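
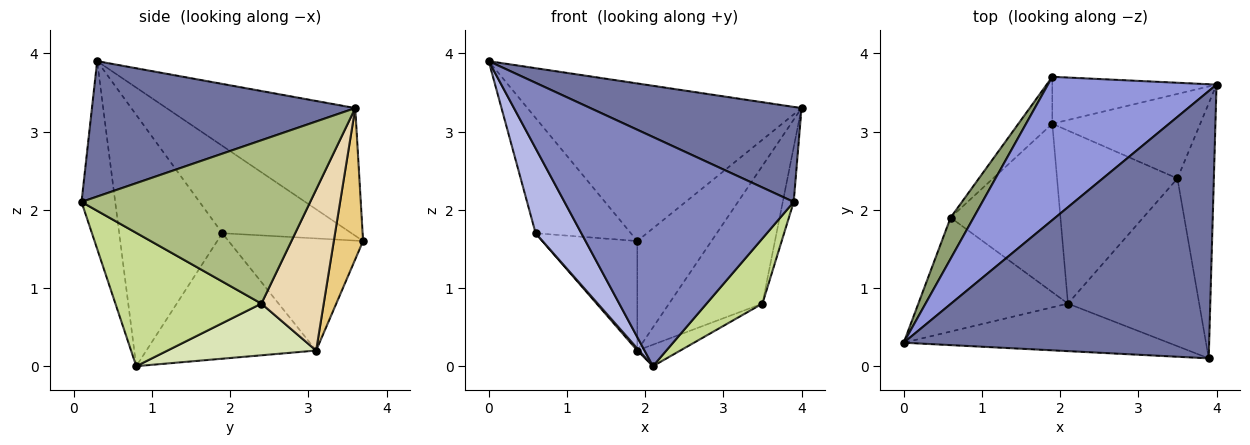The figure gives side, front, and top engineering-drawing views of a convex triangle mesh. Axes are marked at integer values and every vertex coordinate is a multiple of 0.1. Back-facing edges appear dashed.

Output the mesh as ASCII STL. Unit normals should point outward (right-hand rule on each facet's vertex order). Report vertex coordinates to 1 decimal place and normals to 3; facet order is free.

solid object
 facet normal 0.385 -0.309 0.869
  outer loop
   vertex 3.9 0.1 2.1
   vertex 4.0 3.6 3.3
   vertex 0.0 0.3 3.9
  endloop
 endfacet
 facet normal -0.142 -0.969 -0.201
  outer loop
   vertex 2.1 0.8 0.0
   vertex 3.9 0.1 2.1
   vertex 0.0 0.3 3.9
  endloop
 endfacet
 facet normal -0.454 0.659 0.600
  outer loop
   vertex 1.9 3.7 1.6
   vertex 0.0 0.3 3.9
   vertex 4.0 3.6 3.3
  endloop
 endfacet
 facet normal -0.803 -0.356 -0.478
  outer loop
   vertex 0.6 1.9 1.7
   vertex 2.1 0.8 0.0
   vertex 0.0 0.3 3.9
  endloop
 endfacet
 facet normal -0.788 0.580 0.207
  outer loop
   vertex 0.6 1.9 1.7
   vertex 0.0 0.3 3.9
   vertex 1.9 3.7 1.6
  endloop
 endfacet
 facet normal 0.975 0.047 -0.217
  outer loop
   vertex 3.5 2.4 0.8
   vertex 4.0 3.6 3.3
   vertex 3.9 0.1 2.1
  endloop
 endfacet
 facet normal 0.687 -0.263 -0.677
  outer loop
   vertex 3.5 2.4 0.8
   vertex 3.9 0.1 2.1
   vertex 2.1 0.8 0.0
  endloop
 endfacet
 facet normal 0.392 0.113 -0.913
  outer loop
   vertex 1.9 3.1 0.2
   vertex 3.5 2.4 0.8
   vertex 2.1 0.8 0.0
  endloop
 endfacet
 facet normal -0.752 -0.008 -0.659
  outer loop
   vertex 1.9 3.1 0.2
   vertex 2.1 0.8 0.0
   vertex 0.6 1.9 1.7
  endloop
 endfacet
 facet normal -0.793 0.560 -0.240
  outer loop
   vertex 1.9 3.1 0.2
   vertex 0.6 1.9 1.7
   vertex 1.9 3.7 1.6
  endloop
 endfacet
 facet normal 0.341 0.864 -0.370
  outer loop
   vertex 1.9 3.1 0.2
   vertex 1.9 3.7 1.6
   vertex 4.0 3.6 3.3
  endloop
 endfacet
 facet normal 0.495 0.741 -0.455
  outer loop
   vertex 1.9 3.1 0.2
   vertex 4.0 3.6 3.3
   vertex 3.5 2.4 0.8
  endloop
 endfacet
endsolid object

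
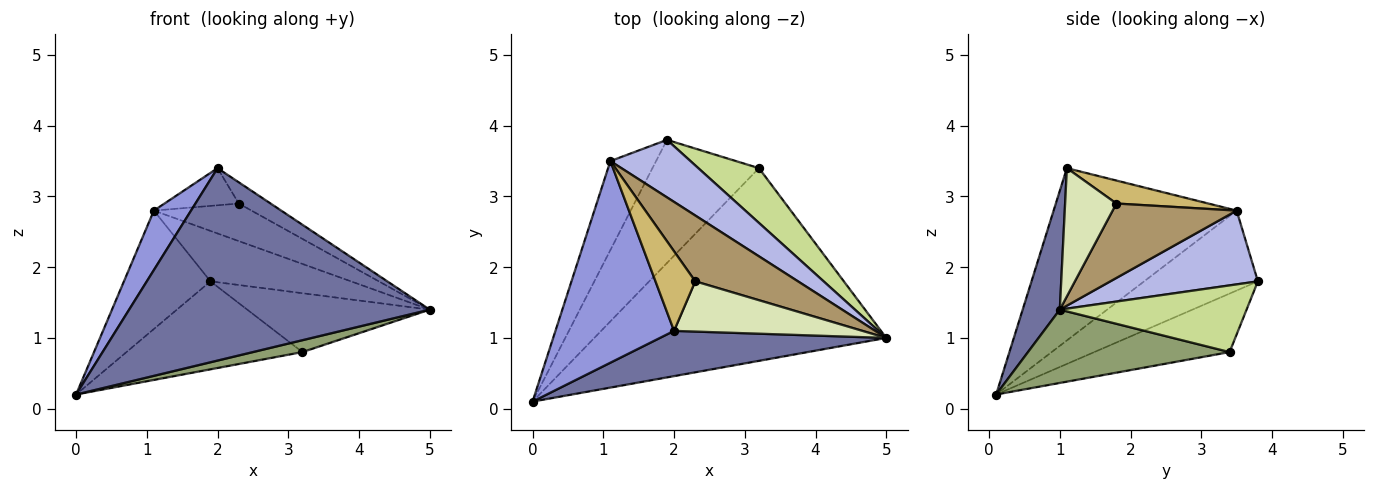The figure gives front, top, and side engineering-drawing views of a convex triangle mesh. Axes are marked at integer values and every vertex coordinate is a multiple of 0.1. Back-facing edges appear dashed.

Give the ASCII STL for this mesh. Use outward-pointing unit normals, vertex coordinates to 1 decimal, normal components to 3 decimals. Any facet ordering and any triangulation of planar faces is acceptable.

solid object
 facet normal 0.119 -0.966 0.227
  outer loop
   vertex 2.0 1.1 3.4
   vertex 0.0 0.1 0.2
   vertex 5.0 1.0 1.4
  endloop
 endfacet
 facet normal -0.724 0.551 -0.414
  outer loop
   vertex 1.1 3.5 2.8
   vertex 1.9 3.8 1.8
   vertex 0.0 0.1 0.2
  endloop
 endfacet
 facet normal -0.812 -0.165 0.559
  outer loop
   vertex 1.1 3.5 2.8
   vertex 0.0 0.1 0.2
   vertex 2.0 1.1 3.4
  endloop
 endfacet
 facet normal 0.569 0.542 0.618
  outer loop
   vertex 1.1 3.5 2.8
   vertex 5.0 1.0 1.4
   vertex 1.9 3.8 1.8
  endloop
 endfacet
 facet normal 0.243 -0.060 -0.968
  outer loop
   vertex 3.2 3.4 0.8
   vertex 5.0 1.0 1.4
   vertex 0.0 0.1 0.2
  endloop
 endfacet
 facet normal -0.408 0.531 -0.743
  outer loop
   vertex 3.2 3.4 0.8
   vertex 0.0 0.1 0.2
   vertex 1.9 3.8 1.8
  endloop
 endfacet
 facet normal 0.600 0.586 0.545
  outer loop
   vertex 3.2 3.4 0.8
   vertex 1.9 3.8 1.8
   vertex 5.0 1.0 1.4
  endloop
 endfacet
 facet normal 0.531 0.330 0.780
  outer loop
   vertex 2.3 1.8 2.9
   vertex 2.0 1.1 3.4
   vertex 5.0 1.0 1.4
  endloop
 endfacet
 facet normal 0.533 0.419 0.735
  outer loop
   vertex 2.3 1.8 2.9
   vertex 5.0 1.0 1.4
   vertex 1.1 3.5 2.8
  endloop
 endfacet
 facet normal 0.464 0.375 0.803
  outer loop
   vertex 2.3 1.8 2.9
   vertex 1.1 3.5 2.8
   vertex 2.0 1.1 3.4
  endloop
 endfacet
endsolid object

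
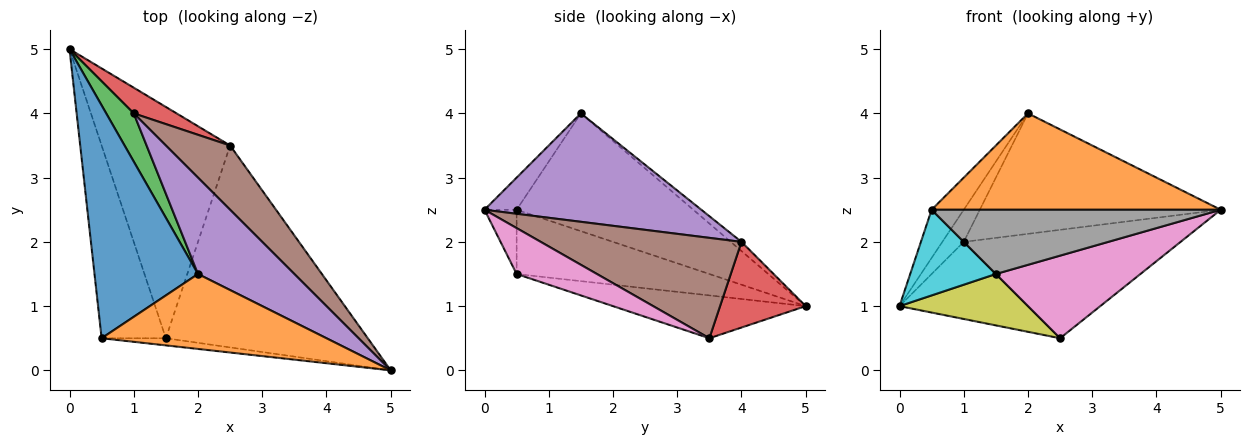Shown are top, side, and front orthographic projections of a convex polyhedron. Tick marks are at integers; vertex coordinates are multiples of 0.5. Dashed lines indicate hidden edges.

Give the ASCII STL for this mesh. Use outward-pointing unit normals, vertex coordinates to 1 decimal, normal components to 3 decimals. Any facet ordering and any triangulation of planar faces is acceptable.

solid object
 facet normal -0.744 0.135 0.654
  outer loop
   vertex 0.5 0.5 2.5
   vertex 2.0 1.5 4.0
   vertex 0.0 5.0 1.0
  endloop
 endfacet
 facet normal -0.087 -0.786 0.612
  outer loop
   vertex 0.5 0.5 2.5
   vertex 5.0 0.0 2.5
   vertex 2.0 1.5 4.0
  endloop
 endfacet
 facet normal -0.267 0.535 0.802
  outer loop
   vertex 1.0 4.0 2.0
   vertex 0.0 5.0 1.0
   vertex 2.0 1.5 4.0
  endloop
 endfacet
 facet normal 0.535 0.802 0.267
  outer loop
   vertex 1.0 4.0 2.0
   vertex 2.5 3.5 0.5
   vertex 0.0 5.0 1.0
  endloop
 endfacet
 facet normal 0.575 0.639 0.511
  outer loop
   vertex 1.0 4.0 2.0
   vertex 2.0 1.5 4.0
   vertex 5.0 0.0 2.5
  endloop
 endfacet
 facet normal 0.623 0.673 0.399
  outer loop
   vertex 1.0 4.0 2.0
   vertex 5.0 0.0 2.5
   vertex 2.5 3.5 0.5
  endloop
 endfacet
 facet normal 0.206 -0.371 -0.906
  outer loop
   vertex 1.5 0.5 1.5
   vertex 2.5 3.5 0.5
   vertex 5.0 0.0 2.5
  endloop
 endfacet
 facet normal -0.110 -0.988 -0.110
  outer loop
   vertex 1.5 0.5 1.5
   vertex 5.0 0.0 2.5
   vertex 0.5 0.5 2.5
  endloop
 endfacet
 facet normal -0.309 -0.206 -0.928
  outer loop
   vertex 1.5 0.5 1.5
   vertex 0.0 5.0 1.0
   vertex 2.5 3.5 0.5
  endloop
 endfacet
 facet normal -0.675 -0.300 -0.675
  outer loop
   vertex 1.5 0.5 1.5
   vertex 0.5 0.5 2.5
   vertex 0.0 5.0 1.0
  endloop
 endfacet
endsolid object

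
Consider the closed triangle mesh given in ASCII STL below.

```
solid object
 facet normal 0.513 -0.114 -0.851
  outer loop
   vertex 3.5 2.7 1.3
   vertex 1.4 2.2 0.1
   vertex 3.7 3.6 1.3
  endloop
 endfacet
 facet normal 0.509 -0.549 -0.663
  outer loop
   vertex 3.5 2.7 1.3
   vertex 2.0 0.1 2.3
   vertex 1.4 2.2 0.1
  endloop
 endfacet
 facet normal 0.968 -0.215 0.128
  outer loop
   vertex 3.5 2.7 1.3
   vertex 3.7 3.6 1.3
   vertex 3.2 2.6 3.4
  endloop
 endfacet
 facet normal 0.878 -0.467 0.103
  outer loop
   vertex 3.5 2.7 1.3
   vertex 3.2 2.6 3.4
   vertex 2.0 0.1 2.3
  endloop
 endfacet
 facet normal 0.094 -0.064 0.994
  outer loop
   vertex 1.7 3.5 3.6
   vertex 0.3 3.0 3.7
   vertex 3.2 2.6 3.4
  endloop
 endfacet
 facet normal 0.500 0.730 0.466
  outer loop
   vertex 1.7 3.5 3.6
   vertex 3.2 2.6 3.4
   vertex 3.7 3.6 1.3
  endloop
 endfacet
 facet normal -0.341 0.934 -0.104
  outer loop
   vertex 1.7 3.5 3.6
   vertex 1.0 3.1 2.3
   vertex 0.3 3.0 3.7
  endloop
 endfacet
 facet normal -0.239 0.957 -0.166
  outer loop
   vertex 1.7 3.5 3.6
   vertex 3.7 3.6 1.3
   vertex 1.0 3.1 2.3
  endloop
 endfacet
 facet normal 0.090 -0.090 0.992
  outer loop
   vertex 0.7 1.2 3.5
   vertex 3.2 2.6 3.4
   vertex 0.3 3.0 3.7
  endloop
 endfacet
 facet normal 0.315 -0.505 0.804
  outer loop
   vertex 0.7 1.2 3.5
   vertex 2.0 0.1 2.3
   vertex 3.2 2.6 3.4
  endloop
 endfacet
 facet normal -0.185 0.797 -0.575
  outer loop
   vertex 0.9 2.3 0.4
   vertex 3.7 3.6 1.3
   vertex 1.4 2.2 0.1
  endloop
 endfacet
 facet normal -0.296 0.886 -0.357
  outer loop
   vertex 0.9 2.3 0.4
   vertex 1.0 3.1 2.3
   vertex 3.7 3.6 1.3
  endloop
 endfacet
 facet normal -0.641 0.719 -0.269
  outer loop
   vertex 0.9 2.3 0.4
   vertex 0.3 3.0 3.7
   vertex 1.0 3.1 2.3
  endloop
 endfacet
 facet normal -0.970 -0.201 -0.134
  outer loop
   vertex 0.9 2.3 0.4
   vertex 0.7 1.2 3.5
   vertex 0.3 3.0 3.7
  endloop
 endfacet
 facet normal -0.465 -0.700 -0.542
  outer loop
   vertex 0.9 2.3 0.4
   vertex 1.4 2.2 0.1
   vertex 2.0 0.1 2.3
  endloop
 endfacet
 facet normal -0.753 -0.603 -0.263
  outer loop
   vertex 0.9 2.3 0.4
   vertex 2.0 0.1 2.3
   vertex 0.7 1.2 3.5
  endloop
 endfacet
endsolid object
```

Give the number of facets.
16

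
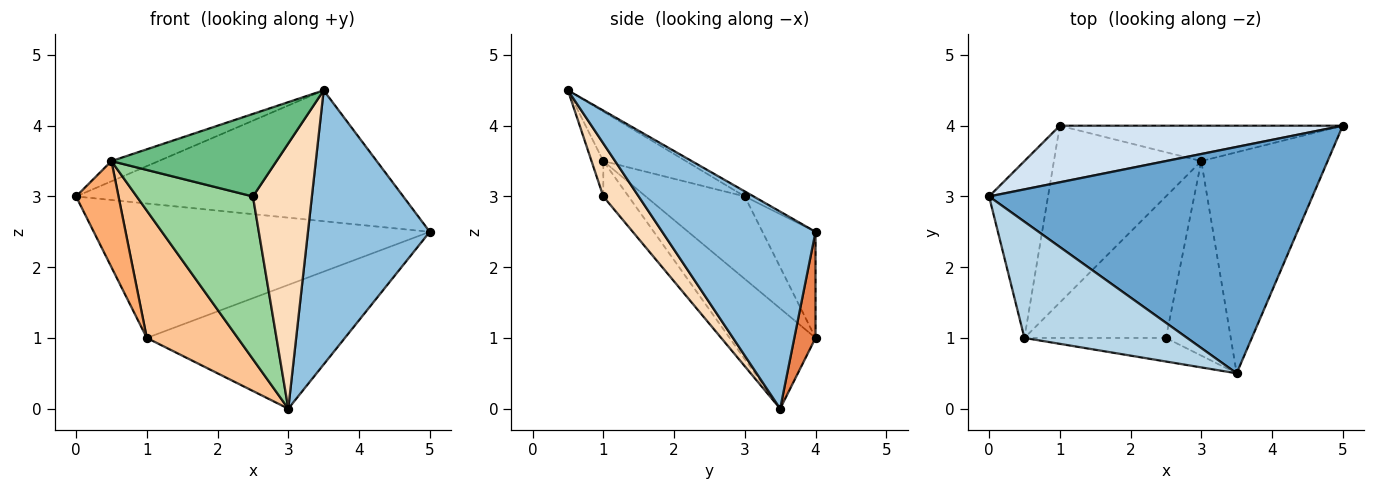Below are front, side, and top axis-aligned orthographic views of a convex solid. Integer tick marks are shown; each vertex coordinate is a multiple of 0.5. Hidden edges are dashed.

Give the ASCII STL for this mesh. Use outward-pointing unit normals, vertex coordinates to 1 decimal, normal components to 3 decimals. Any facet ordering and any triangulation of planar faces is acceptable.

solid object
 facet normal -0.014 0.500 0.866
  outer loop
   vertex 3.5 0.5 4.5
   vertex 5.0 4.0 2.5
   vertex 0.0 3.0 3.0
  endloop
 endfacet
 facet normal 0.700 -0.556 -0.449
  outer loop
   vertex 3.0 3.5 0.0
   vertex 5.0 4.0 2.5
   vertex 3.5 0.5 4.5
  endloop
 endfacet
 facet normal -0.287 0.164 0.944
  outer loop
   vertex 0.5 1.0 3.5
   vertex 3.5 0.5 4.5
   vertex 0.0 3.0 3.0
  endloop
 endfacet
 facet normal -0.144 0.912 0.384
  outer loop
   vertex 1.0 4.0 1.0
   vertex 0.0 3.0 3.0
   vertex 5.0 4.0 2.5
  endloop
 endfacet
 facet normal 0.102 0.956 -0.273
  outer loop
   vertex 1.0 4.0 1.0
   vertex 5.0 4.0 2.5
   vertex 3.0 3.5 0.0
  endloop
 endfacet
 facet normal -0.768 -0.329 -0.549
  outer loop
   vertex 1.0 4.0 1.0
   vertex 0.5 1.0 3.5
   vertex 0.0 3.0 3.0
  endloop
 endfacet
 facet normal -0.483 -0.512 -0.711
  outer loop
   vertex 1.0 4.0 1.0
   vertex 3.0 3.5 0.0
   vertex 0.5 1.0 3.5
  endloop
 endfacet
 facet normal 0.436 -0.726 -0.532
  outer loop
   vertex 2.5 1.0 3.0
   vertex 3.0 3.5 0.0
   vertex 3.5 0.5 4.5
  endloop
 endfacet
 facet normal -0.069 -0.959 -0.274
  outer loop
   vertex 2.5 1.0 3.0
   vertex 3.5 0.5 4.5
   vertex 0.5 1.0 3.5
  endloop
 endfacet
 facet normal -0.162 -0.745 -0.648
  outer loop
   vertex 2.5 1.0 3.0
   vertex 0.5 1.0 3.5
   vertex 3.0 3.5 0.0
  endloop
 endfacet
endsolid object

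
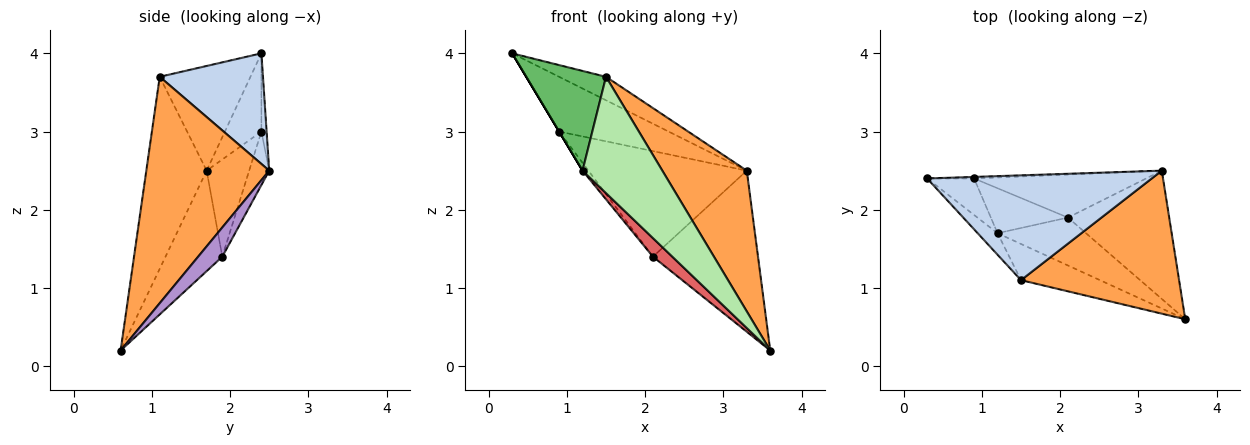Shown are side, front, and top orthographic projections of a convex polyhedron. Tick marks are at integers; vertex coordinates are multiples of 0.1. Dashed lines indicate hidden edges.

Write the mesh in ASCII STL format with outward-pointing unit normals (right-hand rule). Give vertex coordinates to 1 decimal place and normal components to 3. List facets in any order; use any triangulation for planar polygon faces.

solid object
 facet normal -0.048 0.998 -0.029
  outer loop
   vertex 0.9 2.4 3.0
   vertex 0.3 2.4 4.0
   vertex 3.3 2.5 2.5
  endloop
 endfacet
 facet normal 0.433 0.197 0.880
  outer loop
   vertex 1.5 1.1 3.7
   vertex 3.3 2.5 2.5
   vertex 0.3 2.4 4.0
  endloop
 endfacet
 facet normal 0.714 -0.491 0.499
  outer loop
   vertex 1.5 1.1 3.7
   vertex 3.6 0.6 0.2
   vertex 3.3 2.5 2.5
  endloop
 endfacet
 facet normal -0.857 0.000 -0.514
  outer loop
   vertex 1.2 1.7 2.5
   vertex 0.3 2.4 4.0
   vertex 0.9 2.4 3.0
  endloop
 endfacet
 facet normal -0.743 -0.654 -0.141
  outer loop
   vertex 1.2 1.7 2.5
   vertex 1.5 1.1 3.7
   vertex 0.3 2.4 4.0
  endloop
 endfacet
 facet normal -0.585 -0.774 -0.241
  outer loop
   vertex 1.2 1.7 2.5
   vertex 3.6 0.6 0.2
   vertex 1.5 1.1 3.7
  endloop
 endfacet
 facet normal -0.727 -0.248 -0.640
  outer loop
   vertex 2.1 1.9 1.4
   vertex 3.6 0.6 0.2
   vertex 1.2 1.7 2.5
  endloop
 endfacet
 facet normal -0.779 0.107 -0.618
  outer loop
   vertex 2.1 1.9 1.4
   vertex 1.2 1.7 2.5
   vertex 0.9 2.4 3.0
  endloop
 endfacet
 facet normal 0.177 0.770 -0.613
  outer loop
   vertex 2.1 1.9 1.4
   vertex 3.3 2.5 2.5
   vertex 3.6 0.6 0.2
  endloop
 endfacet
 facet normal -0.116 0.920 -0.375
  outer loop
   vertex 2.1 1.9 1.4
   vertex 0.9 2.4 3.0
   vertex 3.3 2.5 2.5
  endloop
 endfacet
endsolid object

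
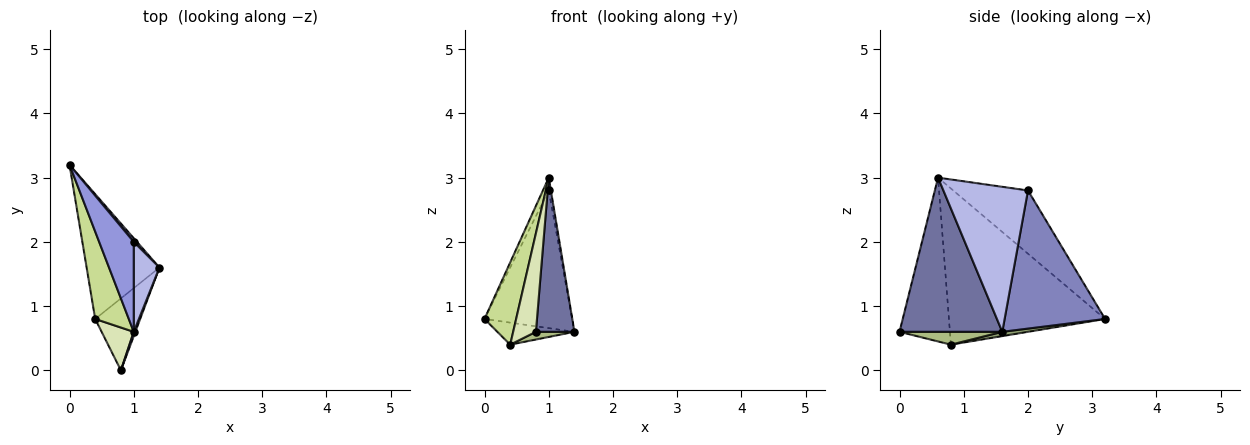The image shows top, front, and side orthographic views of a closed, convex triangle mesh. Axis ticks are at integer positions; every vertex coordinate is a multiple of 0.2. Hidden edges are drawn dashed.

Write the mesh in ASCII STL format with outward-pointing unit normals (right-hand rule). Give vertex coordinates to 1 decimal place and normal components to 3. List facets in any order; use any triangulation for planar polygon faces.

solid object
 facet normal 0.936 -0.351 0.010
  outer loop
   vertex 1.0 0.6 3.0
   vertex 0.8 0.0 0.6
   vertex 1.4 1.6 0.6
  endloop
 endfacet
 facet normal 0.754 0.657 0.018
  outer loop
   vertex 1.0 2.0 2.8
   vertex 1.4 1.6 0.6
   vertex 0.0 3.2 0.8
  endloop
 endfacet
 facet normal -0.875 0.068 0.479
  outer loop
   vertex 1.0 2.0 2.8
   vertex 0.0 3.2 0.8
   vertex 1.0 0.6 3.0
  endloop
 endfacet
 facet normal 0.984 0.025 0.174
  outer loop
   vertex 1.0 2.0 2.8
   vertex 1.0 0.6 3.0
   vertex 1.4 1.6 0.6
  endloop
 endfacet
 facet normal 0.058 0.173 -0.983
  outer loop
   vertex 0.4 0.8 0.4
   vertex 0.0 3.2 0.8
   vertex 1.4 1.6 0.6
  endloop
 endfacet
 facet normal 0.273 -0.102 -0.956
  outer loop
   vertex 0.4 0.8 0.4
   vertex 1.4 1.6 0.6
   vertex 0.8 0.0 0.6
  endloop
 endfacet
 facet normal -0.959 -0.194 0.206
  outer loop
   vertex 0.4 0.8 0.4
   vertex 1.0 0.6 3.0
   vertex 0.0 3.2 0.8
  endloop
 endfacet
 facet normal -0.897 -0.405 0.176
  outer loop
   vertex 0.4 0.8 0.4
   vertex 0.8 0.0 0.6
   vertex 1.0 0.6 3.0
  endloop
 endfacet
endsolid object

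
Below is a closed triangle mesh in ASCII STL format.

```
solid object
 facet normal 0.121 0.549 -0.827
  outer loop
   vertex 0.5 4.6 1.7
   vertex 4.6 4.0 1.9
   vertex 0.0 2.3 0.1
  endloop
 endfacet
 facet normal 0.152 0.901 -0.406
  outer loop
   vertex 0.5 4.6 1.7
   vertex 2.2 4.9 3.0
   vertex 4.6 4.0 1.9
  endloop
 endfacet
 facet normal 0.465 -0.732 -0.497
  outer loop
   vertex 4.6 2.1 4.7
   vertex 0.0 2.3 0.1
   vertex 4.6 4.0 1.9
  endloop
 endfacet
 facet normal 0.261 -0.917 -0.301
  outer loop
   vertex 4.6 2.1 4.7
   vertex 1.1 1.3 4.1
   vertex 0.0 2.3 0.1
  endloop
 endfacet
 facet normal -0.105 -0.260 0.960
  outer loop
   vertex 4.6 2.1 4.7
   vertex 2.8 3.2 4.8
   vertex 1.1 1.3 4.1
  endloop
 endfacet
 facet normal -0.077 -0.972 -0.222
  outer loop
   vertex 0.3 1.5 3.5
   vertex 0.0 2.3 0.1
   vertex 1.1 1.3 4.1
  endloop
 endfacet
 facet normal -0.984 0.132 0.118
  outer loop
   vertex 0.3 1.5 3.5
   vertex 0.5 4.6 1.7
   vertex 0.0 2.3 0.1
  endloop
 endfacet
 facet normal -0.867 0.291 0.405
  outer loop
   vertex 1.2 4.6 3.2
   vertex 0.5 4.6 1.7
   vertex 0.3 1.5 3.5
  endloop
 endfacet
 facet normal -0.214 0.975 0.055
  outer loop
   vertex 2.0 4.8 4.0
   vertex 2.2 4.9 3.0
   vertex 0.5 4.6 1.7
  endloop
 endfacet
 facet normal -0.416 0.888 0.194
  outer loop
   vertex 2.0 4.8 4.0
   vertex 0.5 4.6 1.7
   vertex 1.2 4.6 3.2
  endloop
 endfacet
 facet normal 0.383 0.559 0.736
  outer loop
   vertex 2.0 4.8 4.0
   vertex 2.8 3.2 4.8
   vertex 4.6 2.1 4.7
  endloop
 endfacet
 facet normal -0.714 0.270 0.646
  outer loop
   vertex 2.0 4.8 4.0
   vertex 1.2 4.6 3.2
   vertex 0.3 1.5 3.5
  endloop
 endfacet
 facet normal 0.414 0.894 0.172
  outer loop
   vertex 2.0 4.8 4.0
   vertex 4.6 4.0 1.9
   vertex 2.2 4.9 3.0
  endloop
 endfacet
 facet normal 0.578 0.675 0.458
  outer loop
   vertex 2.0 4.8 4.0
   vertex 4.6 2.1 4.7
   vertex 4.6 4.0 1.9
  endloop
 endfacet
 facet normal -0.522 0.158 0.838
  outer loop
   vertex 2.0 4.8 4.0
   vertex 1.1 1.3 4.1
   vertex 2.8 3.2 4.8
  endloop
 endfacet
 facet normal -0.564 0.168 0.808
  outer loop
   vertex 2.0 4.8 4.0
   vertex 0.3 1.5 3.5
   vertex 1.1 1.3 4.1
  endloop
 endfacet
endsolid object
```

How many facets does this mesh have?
16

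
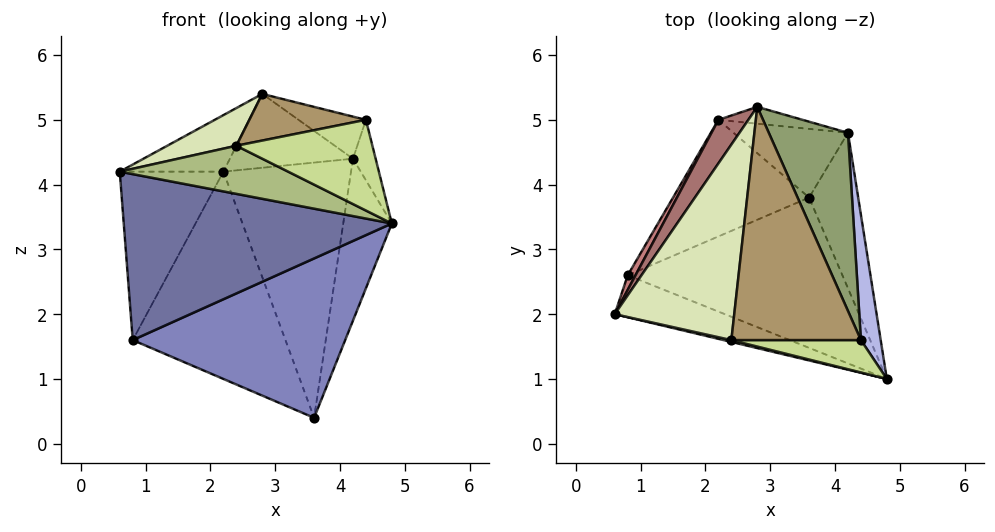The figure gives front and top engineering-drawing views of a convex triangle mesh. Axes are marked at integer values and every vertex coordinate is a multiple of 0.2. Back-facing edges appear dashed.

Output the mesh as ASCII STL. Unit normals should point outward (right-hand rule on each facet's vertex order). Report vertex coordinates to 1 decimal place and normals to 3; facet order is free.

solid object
 facet normal -0.267 -0.934 -0.236
  outer loop
   vertex 0.8 2.6 1.6
   vertex 4.8 1.0 3.4
   vertex 0.6 2.0 4.2
  endloop
 endfacet
 facet normal 0.018 -0.727 -0.686
  outer loop
   vertex 0.8 2.6 1.6
   vertex 3.6 3.8 0.4
   vertex 4.8 1.0 3.4
  endloop
 endfacet
 facet normal 0.960 0.203 -0.195
  outer loop
   vertex 4.2 4.8 4.4
   vertex 4.8 1.0 3.4
   vertex 3.6 3.8 0.4
  endloop
 endfacet
 facet normal 0.973 0.099 0.206
  outer loop
   vertex 4.2 4.8 4.4
   vertex 4.4 1.6 5.0
   vertex 4.8 1.0 3.4
  endloop
 endfacet
 facet normal 0.606 0.183 0.774
  outer loop
   vertex 4.2 4.8 4.4
   vertex 2.8 5.2 5.4
   vertex 4.4 1.6 5.0
  endloop
 endfacet
 facet normal -0.225 -0.974 0.037
  outer loop
   vertex 2.4 1.6 4.6
   vertex 0.6 2.0 4.2
   vertex 4.8 1.0 3.4
  endloop
 endfacet
 facet normal -0.067 -0.940 0.336
  outer loop
   vertex 2.4 1.6 4.6
   vertex 4.8 1.0 3.4
   vertex 4.4 1.6 5.0
  endloop
 endfacet
 facet normal -0.252 -0.183 0.950
  outer loop
   vertex 2.4 1.6 4.6
   vertex 2.8 5.2 5.4
   vertex 0.6 2.0 4.2
  endloop
 endfacet
 facet normal -0.192 -0.192 0.962
  outer loop
   vertex 2.4 1.6 4.6
   vertex 4.4 1.6 5.0
   vertex 2.8 5.2 5.4
  endloop
 endfacet
 facet normal -0.504 0.753 -0.423
  outer loop
   vertex 2.2 5.0 4.2
   vertex 3.6 3.8 0.4
   vertex 0.8 2.6 1.6
  endloop
 endfacet
 facet normal 0.119 0.968 -0.221
  outer loop
   vertex 2.2 5.0 4.2
   vertex 2.8 5.2 5.4
   vertex 4.2 4.8 4.4
  endloop
 endfacet
 facet normal 0.122 0.958 -0.258
  outer loop
   vertex 2.2 5.0 4.2
   vertex 4.2 4.8 4.4
   vertex 3.6 3.8 0.4
  endloop
 endfacet
 facet normal -0.829 0.442 0.341
  outer loop
   vertex 2.2 5.0 4.2
   vertex 0.6 2.0 4.2
   vertex 2.8 5.2 5.4
  endloop
 endfacet
 facet normal -0.882 0.470 0.041
  outer loop
   vertex 2.2 5.0 4.2
   vertex 0.8 2.6 1.6
   vertex 0.6 2.0 4.2
  endloop
 endfacet
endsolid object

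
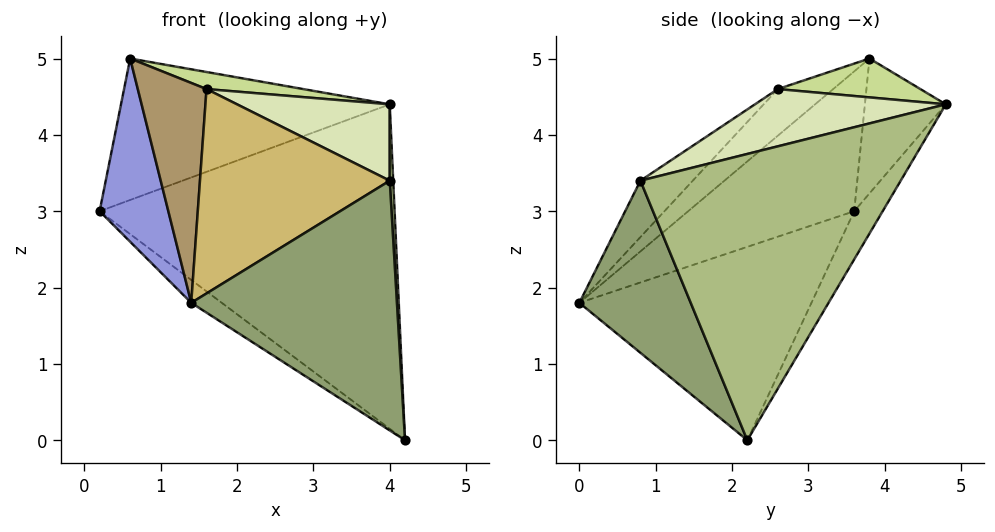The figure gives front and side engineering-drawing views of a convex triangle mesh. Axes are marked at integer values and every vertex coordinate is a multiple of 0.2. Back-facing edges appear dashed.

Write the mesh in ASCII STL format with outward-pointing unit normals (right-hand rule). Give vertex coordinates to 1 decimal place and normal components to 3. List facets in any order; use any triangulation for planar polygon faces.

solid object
 facet normal -0.581 0.076 -0.810
  outer loop
   vertex 1.4 0.0 1.8
   vertex 0.2 3.6 3.0
   vertex 4.2 2.2 0.0
  endloop
 endfacet
 facet normal -0.083 0.856 -0.510
  outer loop
   vertex 4.0 4.8 4.4
   vertex 4.2 2.2 0.0
   vertex 0.2 3.6 3.0
  endloop
 endfacet
 facet normal -0.902 -0.373 0.218
  outer loop
   vertex 0.6 3.8 5.0
   vertex 0.2 3.6 3.0
   vertex 1.4 0.0 1.8
  endloop
 endfacet
 facet normal -0.288 0.957 -0.038
  outer loop
   vertex 0.6 3.8 5.0
   vertex 4.0 4.8 4.4
   vertex 0.2 3.6 3.0
  endloop
 endfacet
 facet normal 0.452 -0.834 -0.317
  outer loop
   vertex 4.0 0.8 3.4
   vertex 1.4 0.0 1.8
   vertex 4.2 2.2 0.0
  endloop
 endfacet
 facet normal 0.998 -0.013 0.053
  outer loop
   vertex 4.0 0.8 3.4
   vertex 4.2 2.2 0.0
   vertex 4.0 4.8 4.4
  endloop
 endfacet
 facet normal 0.213 -0.145 0.966
  outer loop
   vertex 1.6 2.6 4.6
   vertex 4.0 4.8 4.4
   vertex 0.6 3.8 5.0
  endloop
 endfacet
 facet normal 0.290 -0.232 0.928
  outer loop
   vertex 1.6 2.6 4.6
   vertex 4.0 0.8 3.4
   vertex 4.0 4.8 4.4
  endloop
 endfacet
 facet normal -0.498 -0.618 0.609
  outer loop
   vertex 1.6 2.6 4.6
   vertex 0.6 3.8 5.0
   vertex 1.4 0.0 1.8
  endloop
 endfacet
 facet normal -0.196 -0.712 0.675
  outer loop
   vertex 1.6 2.6 4.6
   vertex 1.4 0.0 1.8
   vertex 4.0 0.8 3.4
  endloop
 endfacet
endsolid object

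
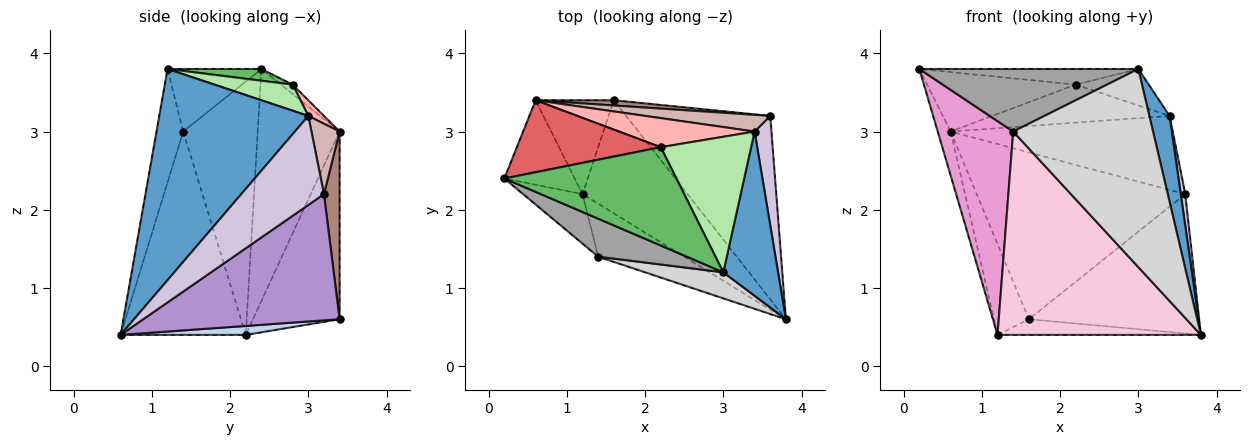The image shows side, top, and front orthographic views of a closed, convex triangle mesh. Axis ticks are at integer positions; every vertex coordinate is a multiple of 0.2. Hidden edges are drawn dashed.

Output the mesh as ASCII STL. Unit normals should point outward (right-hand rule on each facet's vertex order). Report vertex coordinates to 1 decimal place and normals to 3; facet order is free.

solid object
 facet normal 0.960 -0.130 0.249
  outer loop
   vertex 3.4 3.0 3.2
   vertex 3.0 1.2 3.8
   vertex 3.8 0.6 0.4
  endloop
 endfacet
 facet normal 0.084 0.137 -0.987
  outer loop
   vertex 1.2 2.2 0.4
   vertex 1.6 3.4 0.6
   vertex 3.8 0.6 0.4
  endloop
 endfacet
 facet normal -0.946 0.149 -0.287
  outer loop
   vertex 0.6 3.4 3.0
   vertex 1.2 2.2 0.4
   vertex 0.2 2.4 3.8
  endloop
 endfacet
 facet normal -0.865 0.348 -0.361
  outer loop
   vertex 0.6 3.4 3.0
   vertex 1.6 3.4 0.6
   vertex 1.2 2.2 0.4
  endloop
 endfacet
 facet normal 0.067 0.157 0.985
  outer loop
   vertex 2.2 2.8 3.6
   vertex 0.2 2.4 3.8
   vertex 3.0 1.2 3.8
  endloop
 endfacet
 facet normal 0.268 0.250 0.930
  outer loop
   vertex 2.2 2.8 3.6
   vertex 3.0 1.2 3.8
   vertex 3.4 3.0 3.2
  endloop
 endfacet
 facet normal -0.050 0.636 0.770
  outer loop
   vertex 2.2 2.8 3.6
   vertex 0.6 3.4 3.0
   vertex 0.2 2.4 3.8
  endloop
 endfacet
 facet normal 0.070 0.792 0.606
  outer loop
   vertex 2.2 2.8 3.6
   vertex 3.4 3.0 3.2
   vertex 0.6 3.4 3.0
  endloop
 endfacet
 facet normal 0.572 0.496 -0.653
  outer loop
   vertex 3.6 3.2 2.2
   vertex 3.8 0.6 0.4
   vertex 1.6 3.4 0.6
  endloop
 endfacet
 facet normal 0.981 -0.053 0.186
  outer loop
   vertex 3.6 3.2 2.2
   vertex 3.4 3.0 3.2
   vertex 3.8 0.6 0.4
  endloop
 endfacet
 facet normal 0.075 0.997 0.031
  outer loop
   vertex 3.6 3.2 2.2
   vertex 1.6 3.4 0.6
   vertex 0.6 3.4 3.0
  endloop
 endfacet
 facet normal 0.123 0.968 0.218
  outer loop
   vertex 3.6 3.2 2.2
   vertex 0.6 3.4 3.0
   vertex 3.4 3.0 3.2
  endloop
 endfacet
 facet normal -0.693 -0.702 -0.163
  outer loop
   vertex 1.4 1.4 3.0
   vertex 0.2 2.4 3.8
   vertex 1.2 2.2 0.4
  endloop
 endfacet
 facet normal -0.512 -0.831 -0.216
  outer loop
   vertex 1.4 1.4 3.0
   vertex 1.2 2.2 0.4
   vertex 3.8 0.6 0.4
  endloop
 endfacet
 facet normal -0.344 -0.803 0.487
  outer loop
   vertex 1.4 1.4 3.0
   vertex 3.0 1.2 3.8
   vertex 0.2 2.4 3.8
  endloop
 endfacet
 facet normal -0.186 -0.974 0.128
  outer loop
   vertex 1.4 1.4 3.0
   vertex 3.8 0.6 0.4
   vertex 3.0 1.2 3.8
  endloop
 endfacet
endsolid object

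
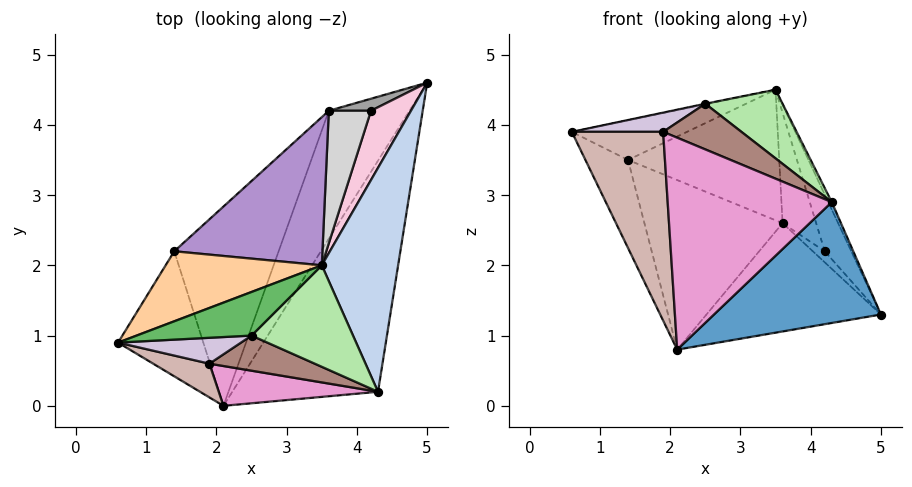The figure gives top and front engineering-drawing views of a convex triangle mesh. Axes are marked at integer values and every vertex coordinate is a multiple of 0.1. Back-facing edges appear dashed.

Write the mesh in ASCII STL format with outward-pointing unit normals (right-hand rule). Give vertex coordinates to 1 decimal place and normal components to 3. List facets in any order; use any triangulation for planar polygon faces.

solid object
 facet normal 0.664 -0.347 -0.663
  outer loop
   vertex 4.3 0.2 2.9
   vertex 2.1 0.0 0.8
   vertex 5.0 4.6 1.3
  endloop
 endfacet
 facet normal 0.901 0.015 0.434
  outer loop
   vertex 4.3 0.2 2.9
   vertex 5.0 4.6 1.3
   vertex 3.5 2.0 4.5
  endloop
 endfacet
 facet normal -0.802 0.344 -0.488
  outer loop
   vertex 1.4 2.2 3.5
   vertex 2.1 0.0 0.8
   vertex 0.6 0.9 3.9
  endloop
 endfacet
 facet normal -0.345 0.463 0.816
  outer loop
   vertex 1.4 2.2 3.5
   vertex 0.6 0.9 3.9
   vertex 3.5 2.0 4.5
  endloop
 endfacet
 facet normal -0.207 0.011 0.978
  outer loop
   vertex 2.5 1.0 4.3
   vertex 3.5 2.0 4.5
   vertex 0.6 0.9 3.9
  endloop
 endfacet
 facet normal 0.367 -0.521 0.770
  outer loop
   vertex 2.5 1.0 4.3
   vertex 4.3 0.2 2.9
   vertex 3.5 2.0 4.5
  endloop
 endfacet
 facet normal -0.666 0.482 -0.569
  outer loop
   vertex 3.6 4.2 2.6
   vertex 5.0 4.6 1.3
   vertex 2.1 0.0 0.8
  endloop
 endfacet
 facet normal -0.669 0.482 -0.566
  outer loop
   vertex 3.6 4.2 2.6
   vertex 2.1 0.0 0.8
   vertex 1.4 2.2 3.5
  endloop
 endfacet
 facet normal -0.282 0.634 0.720
  outer loop
   vertex 3.6 4.2 2.6
   vertex 1.4 2.2 3.5
   vertex 3.5 2.0 4.5
  endloop
 endfacet
 facet normal -0.136 -0.591 0.795
  outer loop
   vertex 1.9 0.6 3.9
   vertex 2.5 1.0 4.3
   vertex 0.6 0.9 3.9
  endloop
 endfacet
 facet normal 0.121 -0.787 0.605
  outer loop
   vertex 1.9 0.6 3.9
   vertex 4.3 0.2 2.9
   vertex 2.5 1.0 4.3
  endloop
 endfacet
 facet normal -0.222 -0.960 0.172
  outer loop
   vertex 1.9 0.6 3.9
   vertex 0.6 0.9 3.9
   vertex 2.1 0.0 0.8
  endloop
 endfacet
 facet normal -0.087 -0.979 0.184
  outer loop
   vertex 1.9 0.6 3.9
   vertex 2.1 0.0 0.8
   vertex 4.3 0.2 2.9
  endloop
 endfacet
 facet normal 0.485 0.554 0.677
  outer loop
   vertex 4.2 4.2 2.2
   vertex 3.5 2.0 4.5
   vertex 5.0 4.6 1.3
  endloop
 endfacet
 facet normal 0.441 0.606 0.662
  outer loop
   vertex 4.2 4.2 2.2
   vertex 5.0 4.6 1.3
   vertex 3.6 4.2 2.6
  endloop
 endfacet
 facet normal 0.456 0.570 0.684
  outer loop
   vertex 4.2 4.2 2.2
   vertex 3.6 4.2 2.6
   vertex 3.5 2.0 4.5
  endloop
 endfacet
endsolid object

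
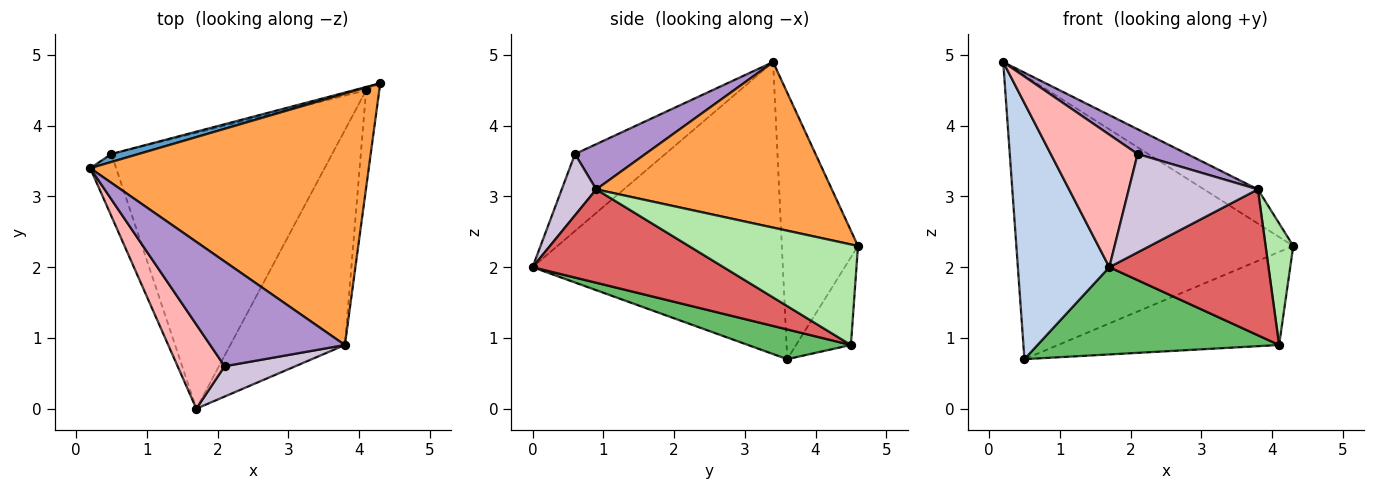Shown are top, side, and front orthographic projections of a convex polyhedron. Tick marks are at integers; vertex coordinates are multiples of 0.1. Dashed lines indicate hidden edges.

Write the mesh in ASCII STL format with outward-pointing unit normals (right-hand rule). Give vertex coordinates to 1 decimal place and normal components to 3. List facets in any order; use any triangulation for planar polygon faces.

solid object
 facet normal -0.265 0.964 0.027
  outer loop
   vertex 0.5 3.6 0.7
   vertex 0.2 3.4 4.9
   vertex 4.3 4.6 2.3
  endloop
 endfacet
 facet normal -0.936 -0.342 -0.083
  outer loop
   vertex 0.5 3.6 0.7
   vertex 1.7 0.0 2.0
   vertex 0.2 3.4 4.9
  endloop
 endfacet
 facet normal 0.507 0.116 0.854
  outer loop
   vertex 3.8 0.9 3.1
   vertex 4.3 4.6 2.3
   vertex 0.2 3.4 4.9
  endloop
 endfacet
 facet normal -0.241 0.970 -0.035
  outer loop
   vertex 4.1 4.5 0.9
   vertex 0.5 3.6 0.7
   vertex 4.3 4.6 2.3
  endloop
 endfacet
 facet normal 0.127 -0.299 -0.946
  outer loop
   vertex 4.1 4.5 0.9
   vertex 1.7 0.0 2.0
   vertex 0.5 3.6 0.7
  endloop
 endfacet
 facet normal 0.979 -0.160 -0.128
  outer loop
   vertex 4.1 4.5 0.9
   vertex 4.3 4.6 2.3
   vertex 3.8 0.9 3.1
  endloop
 endfacet
 facet normal 0.559 -0.466 -0.686
  outer loop
   vertex 4.1 4.5 0.9
   vertex 3.8 0.9 3.1
   vertex 1.7 0.0 2.0
  endloop
 endfacet
 facet normal -0.660 -0.635 0.403
  outer loop
   vertex 2.1 0.6 3.6
   vertex 0.2 3.4 4.9
   vertex 1.7 0.0 2.0
  endloop
 endfacet
 facet normal 0.311 -0.219 0.925
  outer loop
   vertex 2.1 0.6 3.6
   vertex 3.8 0.9 3.1
   vertex 0.2 3.4 4.9
  endloop
 endfacet
 facet normal 0.247 -0.926 0.285
  outer loop
   vertex 2.1 0.6 3.6
   vertex 1.7 0.0 2.0
   vertex 3.8 0.9 3.1
  endloop
 endfacet
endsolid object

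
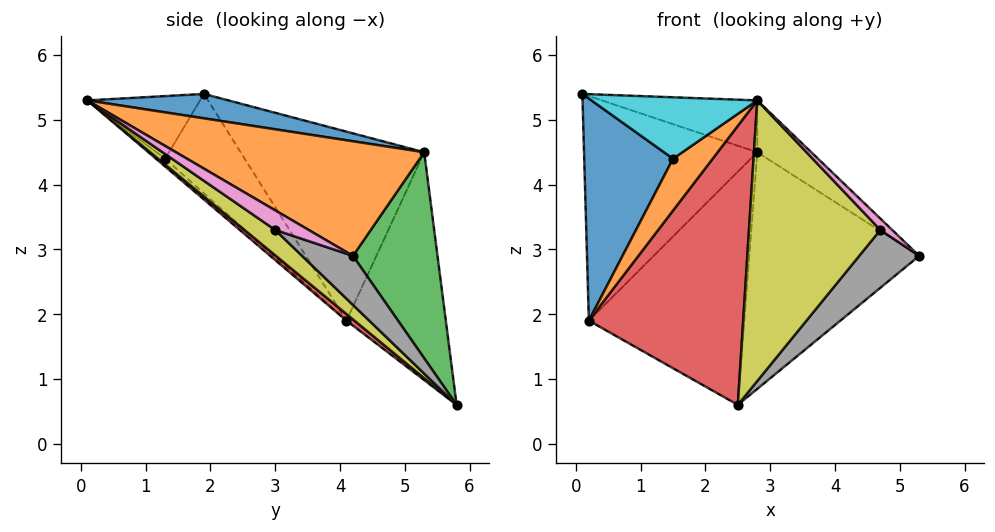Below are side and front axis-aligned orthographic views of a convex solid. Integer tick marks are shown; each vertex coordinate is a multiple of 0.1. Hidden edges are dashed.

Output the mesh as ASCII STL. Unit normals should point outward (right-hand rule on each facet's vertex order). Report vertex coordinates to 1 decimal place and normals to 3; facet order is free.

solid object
 facet normal 0.137 0.151 0.979
  outer loop
   vertex 2.8 5.3 4.5
   vertex 0.1 1.9 5.4
   vertex 2.8 0.1 5.3
  endloop
 endfacet
 facet normal 0.573 0.125 0.810
  outer loop
   vertex 2.8 5.3 4.5
   vertex 2.8 0.1 5.3
   vertex 5.3 4.2 2.9
  endloop
 endfacet
 facet normal 0.444 0.892 0.080
  outer loop
   vertex 2.8 5.3 4.5
   vertex 5.3 4.2 2.9
   vertex 2.5 5.8 0.6
  endloop
 endfacet
 facet normal 0.033 -0.635 -0.772
  outer loop
   vertex 0.2 4.1 1.9
   vertex 2.5 5.8 0.6
   vertex 2.8 0.1 5.3
  endloop
 endfacet
 facet normal -0.673 0.635 0.380
  outer loop
   vertex 0.2 4.1 1.9
   vertex 0.1 1.9 5.4
   vertex 2.8 5.3 4.5
  endloop
 endfacet
 facet normal -0.532 0.833 0.148
  outer loop
   vertex 0.2 4.1 1.9
   vertex 2.8 5.3 4.5
   vertex 2.5 5.8 0.6
  endloop
 endfacet
 facet normal 0.872 -0.309 0.380
  outer loop
   vertex 4.7 3.0 3.3
   vertex 5.3 4.2 2.9
   vertex 2.8 0.1 5.3
  endloop
 endfacet
 facet normal 0.391 -0.461 -0.797
  outer loop
   vertex 4.7 3.0 3.3
   vertex 2.5 5.8 0.6
   vertex 5.3 4.2 2.9
  endloop
 endfacet
 facet normal 0.146 -0.625 -0.767
  outer loop
   vertex 4.7 3.0 3.3
   vertex 2.8 0.1 5.3
   vertex 2.5 5.8 0.6
  endloop
 endfacet
 facet normal -0.540 -0.794 -0.279
  outer loop
   vertex 1.5 1.3 4.4
   vertex 2.8 0.1 5.3
   vertex 0.1 1.9 5.4
  endloop
 endfacet
 facet normal -0.600 -0.670 -0.438
  outer loop
   vertex 1.5 1.3 4.4
   vertex 0.1 1.9 5.4
   vertex 0.2 4.1 1.9
  endloop
 endfacet
 facet normal -0.161 -0.698 -0.698
  outer loop
   vertex 1.5 1.3 4.4
   vertex 0.2 4.1 1.9
   vertex 2.8 0.1 5.3
  endloop
 endfacet
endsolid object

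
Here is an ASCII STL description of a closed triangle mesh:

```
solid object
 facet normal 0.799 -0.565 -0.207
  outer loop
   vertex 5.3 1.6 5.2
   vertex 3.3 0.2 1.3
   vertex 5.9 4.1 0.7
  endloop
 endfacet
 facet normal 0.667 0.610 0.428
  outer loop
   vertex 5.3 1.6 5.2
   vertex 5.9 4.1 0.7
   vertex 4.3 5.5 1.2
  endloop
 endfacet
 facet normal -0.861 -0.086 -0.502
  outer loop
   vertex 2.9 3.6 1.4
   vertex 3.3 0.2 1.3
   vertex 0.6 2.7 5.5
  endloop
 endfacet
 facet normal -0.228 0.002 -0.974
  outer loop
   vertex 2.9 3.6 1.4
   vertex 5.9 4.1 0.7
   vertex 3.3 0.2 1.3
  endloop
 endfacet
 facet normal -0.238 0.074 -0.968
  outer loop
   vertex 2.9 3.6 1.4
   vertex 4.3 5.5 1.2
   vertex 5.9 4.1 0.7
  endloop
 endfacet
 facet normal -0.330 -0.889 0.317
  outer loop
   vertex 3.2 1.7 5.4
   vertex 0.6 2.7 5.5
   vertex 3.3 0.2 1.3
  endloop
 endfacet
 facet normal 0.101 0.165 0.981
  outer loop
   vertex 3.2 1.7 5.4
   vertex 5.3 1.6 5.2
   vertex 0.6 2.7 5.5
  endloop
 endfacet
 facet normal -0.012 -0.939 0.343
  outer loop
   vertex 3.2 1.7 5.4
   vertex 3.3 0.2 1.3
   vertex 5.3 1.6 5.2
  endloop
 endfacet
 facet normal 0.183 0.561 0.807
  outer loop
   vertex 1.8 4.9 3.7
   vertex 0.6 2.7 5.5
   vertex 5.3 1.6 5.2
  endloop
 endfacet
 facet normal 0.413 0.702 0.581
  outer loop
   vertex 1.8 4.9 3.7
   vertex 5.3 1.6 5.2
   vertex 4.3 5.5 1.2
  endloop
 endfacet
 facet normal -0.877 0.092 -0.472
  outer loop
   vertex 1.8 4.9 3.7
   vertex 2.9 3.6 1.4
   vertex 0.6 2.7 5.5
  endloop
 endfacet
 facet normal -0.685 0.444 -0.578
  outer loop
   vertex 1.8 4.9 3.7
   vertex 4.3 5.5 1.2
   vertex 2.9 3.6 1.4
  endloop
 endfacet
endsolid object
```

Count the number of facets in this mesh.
12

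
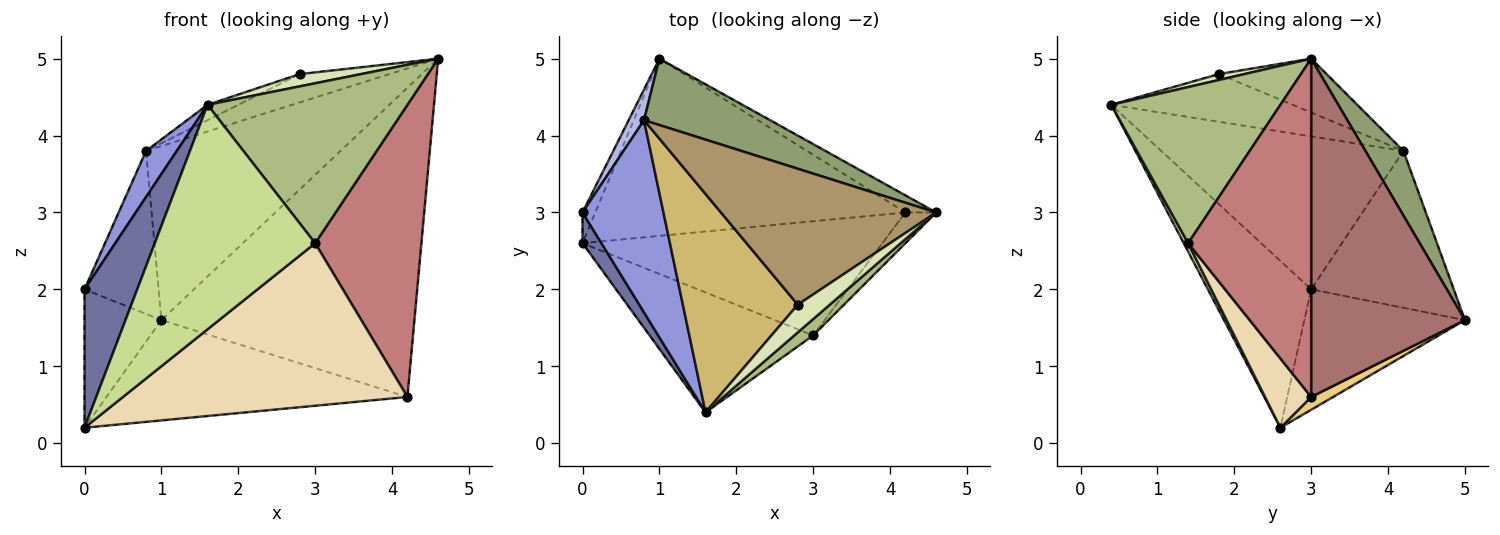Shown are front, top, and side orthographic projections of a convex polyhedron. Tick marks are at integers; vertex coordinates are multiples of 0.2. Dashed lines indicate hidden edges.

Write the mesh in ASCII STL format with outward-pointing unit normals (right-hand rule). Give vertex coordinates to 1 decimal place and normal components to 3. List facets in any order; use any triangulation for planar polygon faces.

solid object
 facet normal -0.886 -0.452 0.101
  outer loop
   vertex 0.0 2.6 0.2
   vertex 1.6 0.4 4.4
   vertex 0.0 3.0 2.0
  endloop
 endfacet
 facet normal -0.898 0.430 -0.096
  outer loop
   vertex 1.0 5.0 1.6
   vertex 0.0 2.6 0.2
   vertex 0.0 3.0 2.0
  endloop
 endfacet
 facet normal -0.878 -0.112 0.465
  outer loop
   vertex 0.8 4.2 3.8
   vertex 0.0 3.0 2.0
   vertex 1.6 0.4 4.4
  endloop
 endfacet
 facet normal -0.884 0.459 0.087
  outer loop
   vertex 0.8 4.2 3.8
   vertex 1.0 5.0 1.6
   vertex 0.0 3.0 2.0
  endloop
 endfacet
 facet normal 0.180 0.919 0.351
  outer loop
   vertex 0.8 4.2 3.8
   vertex 4.6 3.0 5.0
   vertex 1.0 5.0 1.6
  endloop
 endfacet
 facet normal 0.644 -0.761 0.078
  outer loop
   vertex 3.0 1.4 2.6
   vertex 4.6 3.0 5.0
   vertex 1.6 0.4 4.4
  endloop
 endfacet
 facet normal 0.024 -0.882 -0.471
  outer loop
   vertex 3.0 1.4 2.6
   vertex 1.6 0.4 4.4
   vertex 0.0 2.6 0.2
  endloop
 endfacet
 facet normal 0.167 -0.400 0.901
  outer loop
   vertex 2.8 1.8 4.8
   vertex 1.6 0.4 4.4
   vertex 4.6 3.0 5.0
  endloop
 endfacet
 facet normal -0.238 0.198 0.951
  outer loop
   vertex 2.8 1.8 4.8
   vertex 4.6 3.0 5.0
   vertex 0.8 4.2 3.8
  endloop
 endfacet
 facet normal -0.383 0.065 0.922
  outer loop
   vertex 2.8 1.8 4.8
   vertex 0.8 4.2 3.8
   vertex 1.6 0.4 4.4
  endloop
 endfacet
 facet normal 0.036 0.492 -0.870
  outer loop
   vertex 4.2 3.0 0.6
   vertex 0.0 2.6 0.2
   vertex 1.0 5.0 1.6
  endloop
 endfacet
 facet normal 0.132 -0.811 -0.570
  outer loop
   vertex 4.2 3.0 0.6
   vertex 3.0 1.4 2.6
   vertex 0.0 2.6 0.2
  endloop
 endfacet
 facet normal 0.519 0.854 -0.047
  outer loop
   vertex 4.2 3.0 0.6
   vertex 1.0 5.0 1.6
   vertex 4.6 3.0 5.0
  endloop
 endfacet
 facet normal 0.755 -0.652 -0.069
  outer loop
   vertex 4.2 3.0 0.6
   vertex 4.6 3.0 5.0
   vertex 3.0 1.4 2.6
  endloop
 endfacet
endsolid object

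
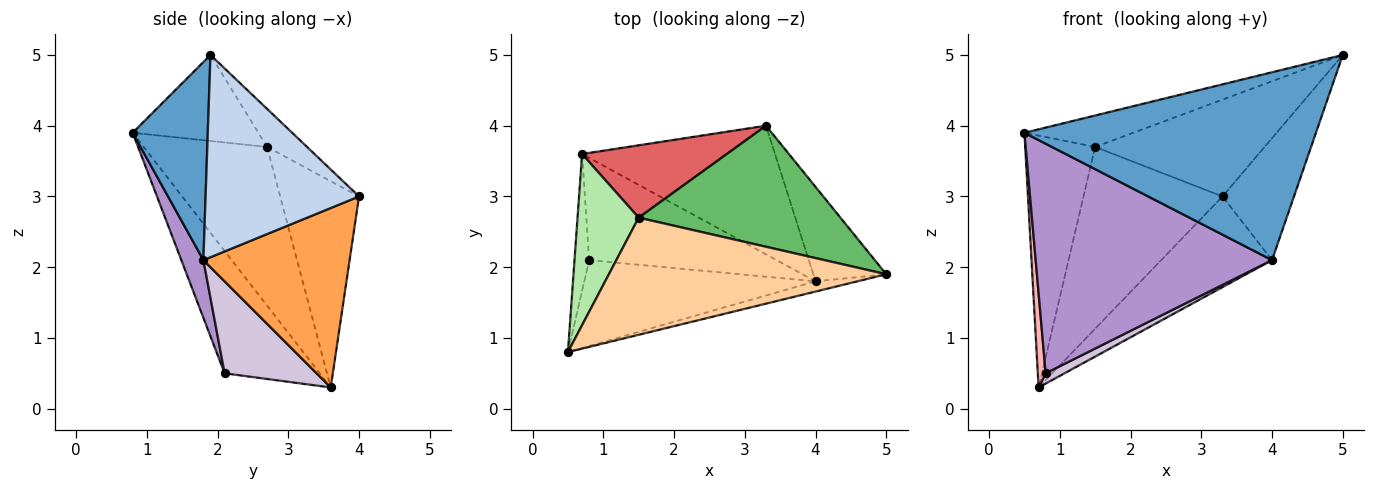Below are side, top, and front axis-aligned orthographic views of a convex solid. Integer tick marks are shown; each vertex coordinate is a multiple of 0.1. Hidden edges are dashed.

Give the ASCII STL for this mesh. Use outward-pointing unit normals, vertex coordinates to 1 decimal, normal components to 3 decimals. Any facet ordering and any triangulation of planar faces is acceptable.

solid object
 facet normal 0.249 -0.967 -0.053
  outer loop
   vertex 4.0 1.8 2.1
   vertex 5.0 1.9 5.0
   vertex 0.5 0.8 3.9
  endloop
 endfacet
 facet normal 0.862 0.401 -0.311
  outer loop
   vertex 4.0 1.8 2.1
   vertex 3.3 4.0 3.0
   vertex 5.0 1.9 5.0
  endloop
 endfacet
 facet normal 0.605 0.459 -0.651
  outer loop
   vertex 4.0 1.8 2.1
   vertex 0.7 3.6 0.3
   vertex 3.3 4.0 3.0
  endloop
 endfacet
 facet normal -0.287 0.248 0.925
  outer loop
   vertex 1.5 2.7 3.7
   vertex 0.5 0.8 3.9
   vertex 5.0 1.9 5.0
  endloop
 endfacet
 facet normal -0.146 0.618 0.773
  outer loop
   vertex 1.5 2.7 3.7
   vertex 5.0 1.9 5.0
   vertex 3.3 4.0 3.0
  endloop
 endfacet
 facet normal -0.825 0.468 0.318
  outer loop
   vertex 1.5 2.7 3.7
   vertex 0.7 3.6 0.3
   vertex 0.5 0.8 3.9
  endloop
 endfacet
 facet normal -0.466 0.822 0.327
  outer loop
   vertex 1.5 2.7 3.7
   vertex 3.3 4.0 3.0
   vertex 0.7 3.6 0.3
  endloop
 endfacet
 facet normal -0.990 -0.082 -0.119
  outer loop
   vertex 0.8 2.1 0.5
   vertex 0.5 0.8 3.9
   vertex 0.7 3.6 0.3
  endloop
 endfacet
 facet normal 0.087 -0.933 -0.349
  outer loop
   vertex 0.8 2.1 0.5
   vertex 4.0 1.8 2.1
   vertex 0.5 0.8 3.9
  endloop
 endfacet
 facet normal 0.439 -0.090 -0.894
  outer loop
   vertex 0.8 2.1 0.5
   vertex 0.7 3.6 0.3
   vertex 4.0 1.8 2.1
  endloop
 endfacet
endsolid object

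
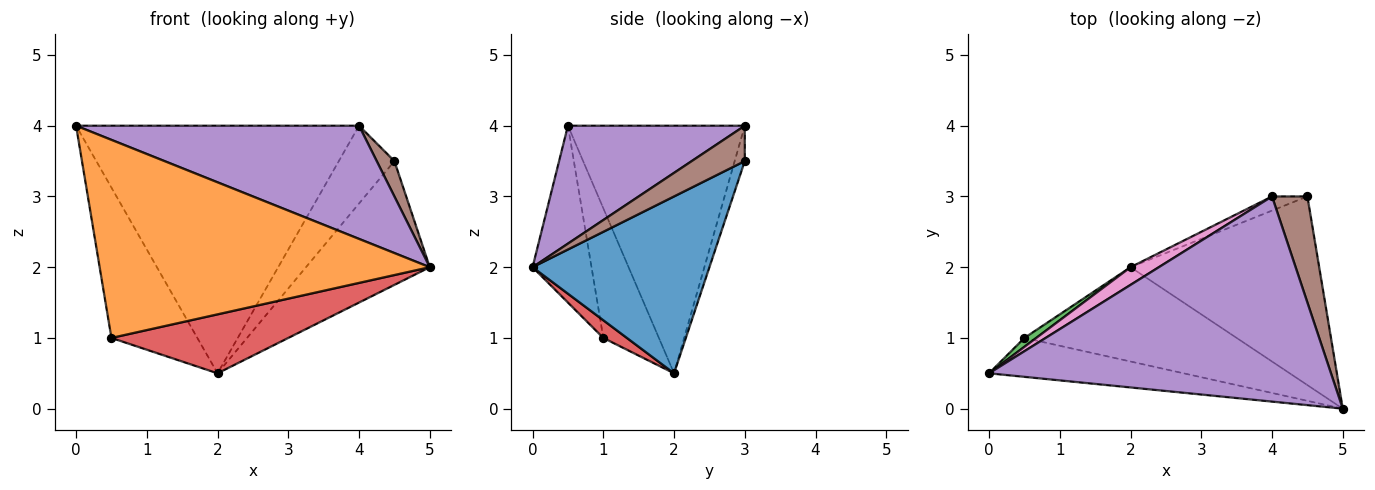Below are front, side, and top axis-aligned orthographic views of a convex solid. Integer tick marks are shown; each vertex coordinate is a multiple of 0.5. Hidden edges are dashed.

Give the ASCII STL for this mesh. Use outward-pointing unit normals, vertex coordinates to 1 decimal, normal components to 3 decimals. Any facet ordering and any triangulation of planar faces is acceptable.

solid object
 facet normal 0.617 0.432 -0.658
  outer loop
   vertex 2.0 2.0 0.5
   vertex 4.5 3.0 3.5
   vertex 5.0 0.0 2.0
  endloop
 endfacet
 facet normal -0.173 -0.967 -0.190
  outer loop
   vertex 0.5 1.0 1.0
   vertex 5.0 0.0 2.0
   vertex 0.0 0.5 4.0
  endloop
 endfacet
 facet normal -0.543 0.839 0.049
  outer loop
   vertex 0.5 1.0 1.0
   vertex 0.0 0.5 4.0
   vertex 2.0 2.0 0.5
  endloop
 endfacet
 facet normal 0.070 -0.529 -0.846
  outer loop
   vertex 0.5 1.0 1.0
   vertex 2.0 2.0 0.5
   vertex 5.0 0.0 2.0
  endloop
 endfacet
 facet normal 0.289 -0.462 0.838
  outer loop
   vertex 4.0 3.0 4.0
   vertex 0.0 0.5 4.0
   vertex 5.0 0.0 2.0
  endloop
 endfacet
 facet normal 0.688 -0.229 0.688
  outer loop
   vertex 4.0 3.0 4.0
   vertex 5.0 0.0 2.0
   vertex 4.5 3.0 3.5
  endloop
 endfacet
 facet normal -0.529 0.846 0.060
  outer loop
   vertex 4.0 3.0 4.0
   vertex 2.0 2.0 0.5
   vertex 0.0 0.5 4.0
  endloop
 endfacet
 facet normal -0.176 0.968 -0.176
  outer loop
   vertex 4.0 3.0 4.0
   vertex 4.5 3.0 3.5
   vertex 2.0 2.0 0.5
  endloop
 endfacet
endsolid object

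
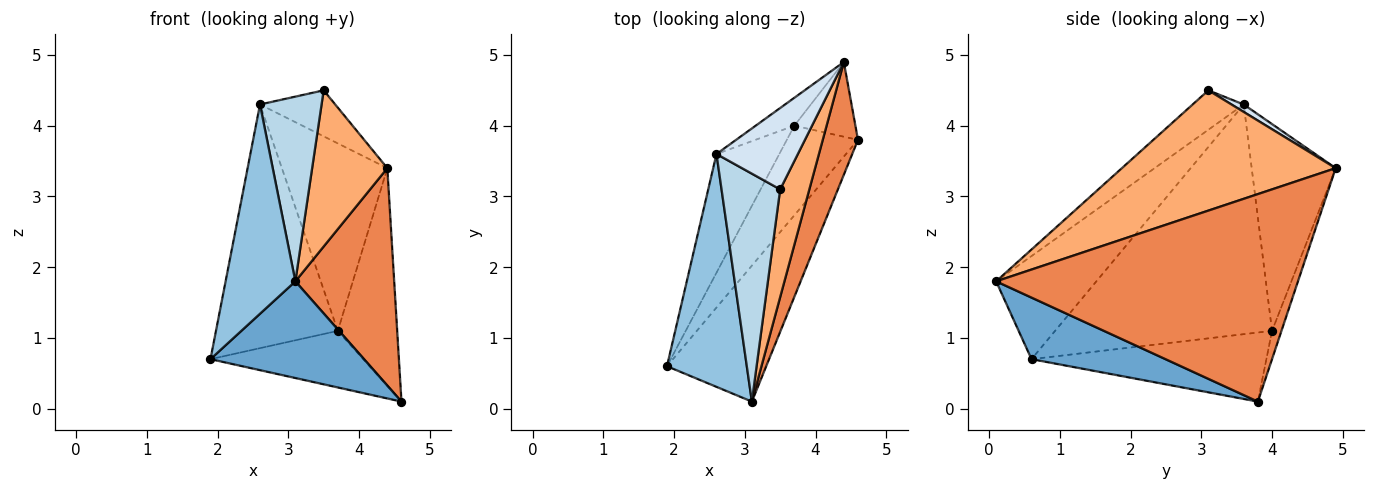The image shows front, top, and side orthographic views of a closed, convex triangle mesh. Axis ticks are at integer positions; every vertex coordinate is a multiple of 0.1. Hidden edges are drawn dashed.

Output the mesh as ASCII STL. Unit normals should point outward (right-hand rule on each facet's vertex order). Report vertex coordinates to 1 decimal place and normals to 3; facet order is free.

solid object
 facet normal 0.451 -0.517 -0.727
  outer loop
   vertex 3.1 0.1 1.8
   vertex 1.9 0.6 0.7
   vertex 4.6 3.8 0.1
  endloop
 endfacet
 facet normal -0.693 -0.482 0.536
  outer loop
   vertex 2.6 3.6 4.3
   vertex 1.9 0.6 0.7
   vertex 3.1 0.1 1.8
  endloop
 endfacet
 facet normal -0.463 -0.558 0.689
  outer loop
   vertex 2.6 3.6 4.3
   vertex 3.1 0.1 1.8
   vertex 3.5 3.1 4.5
  endloop
 endfacet
 facet normal 0.080 0.490 0.868
  outer loop
   vertex 4.4 4.9 3.4
   vertex 2.6 3.6 4.3
   vertex 3.5 3.1 4.5
  endloop
 endfacet
 facet normal 0.938 -0.307 0.159
  outer loop
   vertex 4.4 4.9 3.4
   vertex 3.1 0.1 1.8
   vertex 4.6 3.8 0.1
  endloop
 endfacet
 facet normal 0.920 -0.323 0.223
  outer loop
   vertex 4.4 4.9 3.4
   vertex 3.5 3.1 4.5
   vertex 3.1 0.1 1.8
  endloop
 endfacet
 facet normal -0.149 0.935 -0.321
  outer loop
   vertex 3.7 4.0 1.1
   vertex 4.4 4.9 3.4
   vertex 4.6 3.8 0.1
  endloop
 endfacet
 facet normal -0.619 0.777 -0.116
  outer loop
   vertex 3.7 4.0 1.1
   vertex 2.6 3.6 4.3
   vertex 4.4 4.9 3.4
  endloop
 endfacet
 facet normal -0.634 0.413 -0.654
  outer loop
   vertex 3.7 4.0 1.1
   vertex 4.6 3.8 0.1
   vertex 1.9 0.6 0.7
  endloop
 endfacet
 facet normal -0.848 0.476 -0.232
  outer loop
   vertex 3.7 4.0 1.1
   vertex 1.9 0.6 0.7
   vertex 2.6 3.6 4.3
  endloop
 endfacet
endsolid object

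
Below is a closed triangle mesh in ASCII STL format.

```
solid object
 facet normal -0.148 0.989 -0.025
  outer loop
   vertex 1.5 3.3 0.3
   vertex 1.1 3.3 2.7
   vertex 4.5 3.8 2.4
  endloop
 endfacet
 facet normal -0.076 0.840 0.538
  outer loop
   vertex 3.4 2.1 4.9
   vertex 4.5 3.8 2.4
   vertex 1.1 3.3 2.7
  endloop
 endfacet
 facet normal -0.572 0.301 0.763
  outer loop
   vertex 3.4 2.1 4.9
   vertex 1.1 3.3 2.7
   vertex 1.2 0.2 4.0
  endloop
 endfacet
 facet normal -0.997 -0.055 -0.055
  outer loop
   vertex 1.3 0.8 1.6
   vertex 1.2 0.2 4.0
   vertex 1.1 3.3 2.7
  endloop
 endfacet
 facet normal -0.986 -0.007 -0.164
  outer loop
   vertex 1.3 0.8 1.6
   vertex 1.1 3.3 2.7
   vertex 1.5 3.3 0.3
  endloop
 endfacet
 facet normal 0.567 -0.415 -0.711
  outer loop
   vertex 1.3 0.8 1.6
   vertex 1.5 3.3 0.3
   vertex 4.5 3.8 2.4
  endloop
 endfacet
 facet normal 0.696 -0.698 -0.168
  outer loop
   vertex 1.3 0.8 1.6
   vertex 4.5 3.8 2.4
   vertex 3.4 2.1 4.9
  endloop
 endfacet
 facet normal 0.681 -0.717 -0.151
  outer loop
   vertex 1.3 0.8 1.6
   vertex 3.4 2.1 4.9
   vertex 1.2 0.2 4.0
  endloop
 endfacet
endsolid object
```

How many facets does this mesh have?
8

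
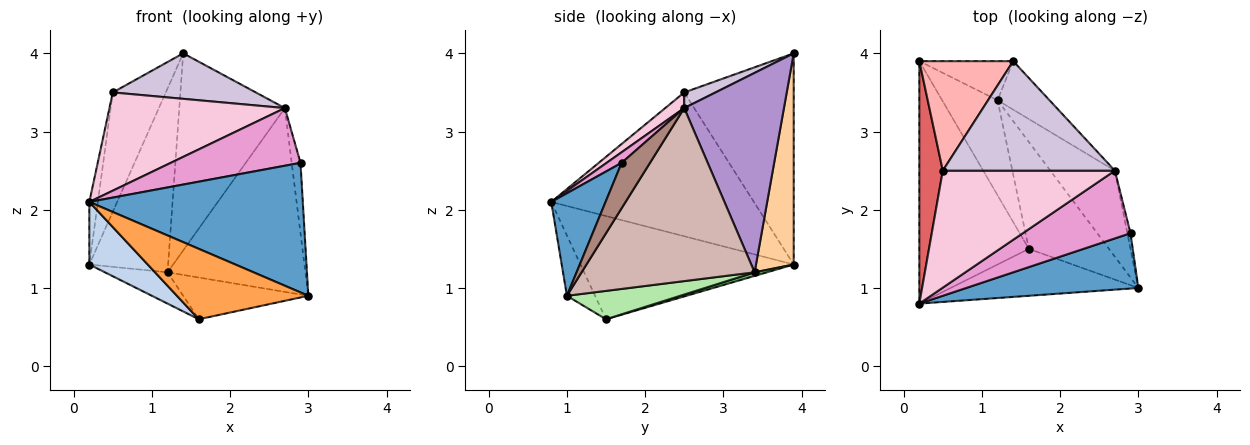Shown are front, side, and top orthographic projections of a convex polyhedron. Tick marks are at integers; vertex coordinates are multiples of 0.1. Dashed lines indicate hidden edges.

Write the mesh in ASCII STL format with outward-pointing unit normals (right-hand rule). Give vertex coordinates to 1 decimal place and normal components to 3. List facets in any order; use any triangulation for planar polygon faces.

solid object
 facet normal 0.228 -0.896 0.382
  outer loop
   vertex 2.9 1.7 2.6
   vertex 0.2 0.8 2.1
   vertex 3.0 1.0 0.9
  endloop
 endfacet
 facet normal -0.674 -0.185 -0.715
  outer loop
   vertex 1.6 1.5 0.6
   vertex 0.2 0.8 2.1
   vertex 0.2 3.9 1.3
  endloop
 endfacet
 facet normal -0.176 -0.819 -0.546
  outer loop
   vertex 1.6 1.5 0.6
   vertex 3.0 1.0 0.9
   vertex 0.2 0.8 2.1
  endloop
 endfacet
 facet normal 0.424 0.886 -0.188
  outer loop
   vertex 1.2 3.4 1.2
   vertex 0.2 3.9 1.3
   vertex 1.4 3.9 4.0
  endloop
 endfacet
 facet normal 0.061 0.312 -0.948
  outer loop
   vertex 1.2 3.4 1.2
   vertex 1.6 1.5 0.6
   vertex 0.2 3.9 1.3
  endloop
 endfacet
 facet normal 0.313 0.345 -0.885
  outer loop
   vertex 1.2 3.4 1.2
   vertex 3.0 1.0 0.9
   vertex 1.6 1.5 0.6
  endloop
 endfacet
 facet normal -0.986 0.042 0.161
  outer loop
   vertex 0.5 2.5 3.5
   vertex 0.2 3.9 1.3
   vertex 0.2 0.8 2.1
  endloop
 endfacet
 facet normal -0.836 0.405 0.371
  outer loop
   vertex 0.5 2.5 3.5
   vertex 1.4 3.9 4.0
   vertex 0.2 3.9 1.3
  endloop
 endfacet
 facet normal 0.676 0.716 -0.176
  outer loop
   vertex 2.7 2.5 3.3
   vertex 1.2 3.4 1.2
   vertex 1.4 3.9 4.0
  endloop
 endfacet
 facet normal 0.084 -0.382 0.920
  outer loop
   vertex 2.7 2.5 3.3
   vertex 1.4 3.9 4.0
   vertex 0.5 2.5 3.5
  endloop
 endfacet
 facet normal 0.953 0.296 -0.066
  outer loop
   vertex 2.7 2.5 3.3
   vertex 2.9 1.7 2.6
   vertex 3.0 1.0 0.9
  endloop
 endfacet
 facet normal 0.751 0.598 -0.280
  outer loop
   vertex 2.7 2.5 3.3
   vertex 3.0 1.0 0.9
   vertex 1.2 3.4 1.2
  endloop
 endfacet
 facet normal 0.075 -0.646 0.760
  outer loop
   vertex 2.7 2.5 3.3
   vertex 0.2 0.8 2.1
   vertex 2.9 1.7 2.6
  endloop
 endfacet
 facet normal 0.069 -0.641 0.764
  outer loop
   vertex 2.7 2.5 3.3
   vertex 0.5 2.5 3.5
   vertex 0.2 0.8 2.1
  endloop
 endfacet
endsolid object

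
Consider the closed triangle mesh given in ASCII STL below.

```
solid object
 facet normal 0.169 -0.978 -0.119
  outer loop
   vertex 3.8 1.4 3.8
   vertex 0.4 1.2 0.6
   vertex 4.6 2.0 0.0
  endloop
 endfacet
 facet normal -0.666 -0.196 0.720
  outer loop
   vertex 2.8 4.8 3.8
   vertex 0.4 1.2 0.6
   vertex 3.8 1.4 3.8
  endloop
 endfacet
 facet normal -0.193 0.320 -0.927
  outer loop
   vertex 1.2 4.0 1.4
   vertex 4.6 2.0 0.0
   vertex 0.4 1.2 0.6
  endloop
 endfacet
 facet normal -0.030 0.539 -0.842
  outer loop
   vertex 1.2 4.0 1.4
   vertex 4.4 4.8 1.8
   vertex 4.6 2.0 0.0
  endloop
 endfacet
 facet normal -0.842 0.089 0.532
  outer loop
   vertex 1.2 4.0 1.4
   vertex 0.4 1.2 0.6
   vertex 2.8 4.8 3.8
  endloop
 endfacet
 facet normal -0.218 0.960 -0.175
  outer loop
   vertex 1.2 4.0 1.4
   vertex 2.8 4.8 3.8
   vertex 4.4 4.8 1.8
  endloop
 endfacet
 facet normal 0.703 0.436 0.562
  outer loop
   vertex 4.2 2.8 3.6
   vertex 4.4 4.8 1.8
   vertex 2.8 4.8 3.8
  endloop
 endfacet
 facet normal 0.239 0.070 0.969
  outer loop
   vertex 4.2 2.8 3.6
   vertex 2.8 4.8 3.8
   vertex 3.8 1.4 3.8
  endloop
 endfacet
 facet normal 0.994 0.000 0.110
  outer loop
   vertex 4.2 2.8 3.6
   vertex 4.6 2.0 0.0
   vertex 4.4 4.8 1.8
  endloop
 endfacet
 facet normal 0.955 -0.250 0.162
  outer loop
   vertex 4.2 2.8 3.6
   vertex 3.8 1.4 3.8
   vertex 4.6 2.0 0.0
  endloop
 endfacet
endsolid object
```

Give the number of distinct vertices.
7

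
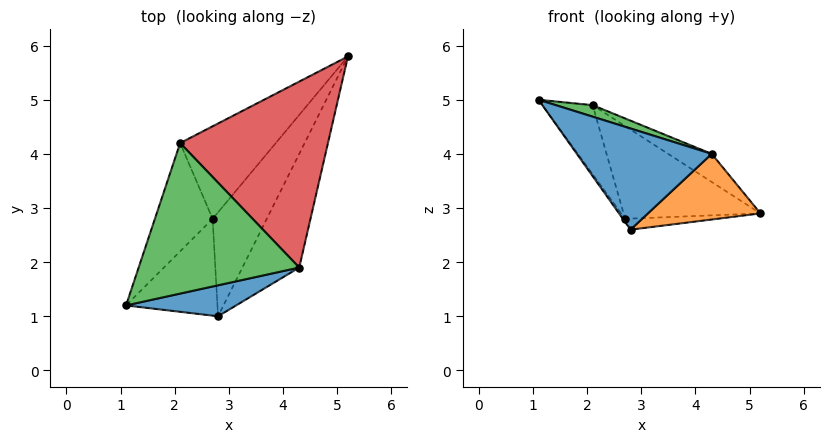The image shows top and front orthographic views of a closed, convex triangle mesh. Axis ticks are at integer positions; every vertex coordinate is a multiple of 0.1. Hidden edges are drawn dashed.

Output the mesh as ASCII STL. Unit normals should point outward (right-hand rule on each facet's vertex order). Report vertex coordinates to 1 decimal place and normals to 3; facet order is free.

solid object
 facet normal 0.288 -0.916 0.280
  outer loop
   vertex 4.3 1.9 4.0
   vertex 1.1 1.2 5.0
   vertex 2.8 1.0 2.6
  endloop
 endfacet
 facet normal 0.742 -0.335 -0.580
  outer loop
   vertex 4.3 1.9 4.0
   vertex 2.8 1.0 2.6
   vertex 5.2 5.8 2.9
  endloop
 endfacet
 facet normal 0.312 -0.072 0.947
  outer loop
   vertex 4.3 1.9 4.0
   vertex 2.1 4.2 4.9
   vertex 1.1 1.2 5.0
  endloop
 endfacet
 facet normal 0.489 0.130 0.862
  outer loop
   vertex 4.3 1.9 4.0
   vertex 5.2 5.8 2.9
   vertex 2.1 4.2 4.9
  endloop
 endfacet
 facet normal -0.815 0.019 -0.579
  outer loop
   vertex 2.7 2.8 2.8
   vertex 2.8 1.0 2.6
   vertex 1.1 1.2 5.0
  endloop
 endfacet
 facet normal -0.862 0.273 -0.428
  outer loop
   vertex 2.7 2.8 2.8
   vertex 1.1 1.2 5.0
   vertex 2.1 4.2 4.9
  endloop
 endfacet
 facet normal -0.087 0.105 -0.991
  outer loop
   vertex 2.7 2.8 2.8
   vertex 5.2 5.8 2.9
   vertex 2.8 1.0 2.6
  endloop
 endfacet
 facet normal -0.635 0.547 -0.546
  outer loop
   vertex 2.7 2.8 2.8
   vertex 2.1 4.2 4.9
   vertex 5.2 5.8 2.9
  endloop
 endfacet
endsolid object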